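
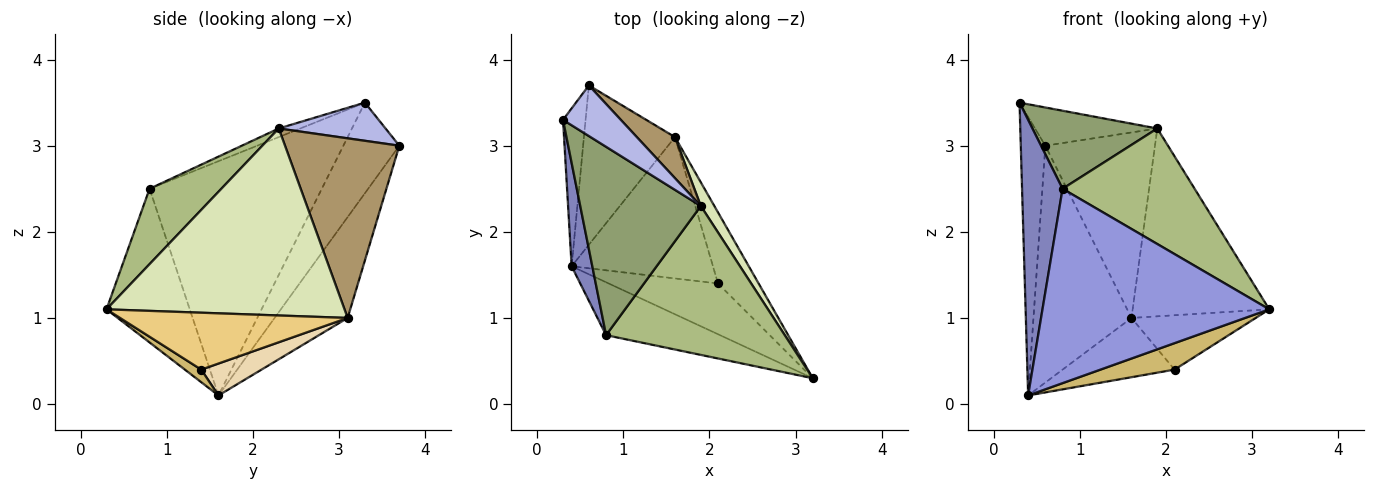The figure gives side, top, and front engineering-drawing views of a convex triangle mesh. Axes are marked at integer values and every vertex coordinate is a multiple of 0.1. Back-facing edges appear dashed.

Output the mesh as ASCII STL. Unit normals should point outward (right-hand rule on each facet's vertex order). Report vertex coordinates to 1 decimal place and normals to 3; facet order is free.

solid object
 facet normal -0.893 0.392 -0.222
  outer loop
   vertex 0.6 3.7 3.0
   vertex 0.4 1.6 0.1
   vertex 0.3 3.3 3.5
  endloop
 endfacet
 facet normal -0.970 -0.228 0.086
  outer loop
   vertex 0.8 0.8 2.5
   vertex 0.3 3.3 3.5
   vertex 0.4 1.6 0.1
  endloop
 endfacet
 facet normal -0.334 -0.910 -0.248
  outer loop
   vertex 0.8 0.8 2.5
   vertex 0.4 1.6 0.1
   vertex 3.2 0.3 1.1
  endloop
 endfacet
 facet normal 0.466 0.533 0.706
  outer loop
   vertex 1.9 2.3 3.2
   vertex 0.6 3.7 3.0
   vertex 0.3 3.3 3.5
  endloop
 endfacet
 facet normal -0.066 -0.382 0.922
  outer loop
   vertex 1.9 2.3 3.2
   vertex 0.3 3.3 3.5
   vertex 0.8 0.8 2.5
  endloop
 endfacet
 facet normal 0.316 -0.582 0.750
  outer loop
   vertex 1.9 2.3 3.2
   vertex 0.8 0.8 2.5
   vertex 3.2 0.3 1.1
  endloop
 endfacet
 facet normal -0.526 0.706 -0.475
  outer loop
   vertex 1.6 3.1 1.0
   vertex 0.4 1.6 0.1
   vertex 0.6 3.7 3.0
  endloop
 endfacet
 facet normal 0.866 0.497 0.063
  outer loop
   vertex 1.6 3.1 1.0
   vertex 1.9 2.3 3.2
   vertex 3.2 0.3 1.1
  endloop
 endfacet
 facet normal 0.713 0.684 0.151
  outer loop
   vertex 1.6 3.1 1.0
   vertex 0.6 3.7 3.0
   vertex 1.9 2.3 3.2
  endloop
 endfacet
 facet normal 0.102 -0.460 -0.882
  outer loop
   vertex 2.1 1.4 0.4
   vertex 3.2 0.3 1.1
   vertex 0.4 1.6 0.1
  endloop
 endfacet
 facet normal 0.744 0.406 -0.531
  outer loop
   vertex 2.1 1.4 0.4
   vertex 1.6 3.1 1.0
   vertex 3.2 0.3 1.1
  endloop
 endfacet
 facet normal 0.204 0.379 -0.903
  outer loop
   vertex 2.1 1.4 0.4
   vertex 0.4 1.6 0.1
   vertex 1.6 3.1 1.0
  endloop
 endfacet
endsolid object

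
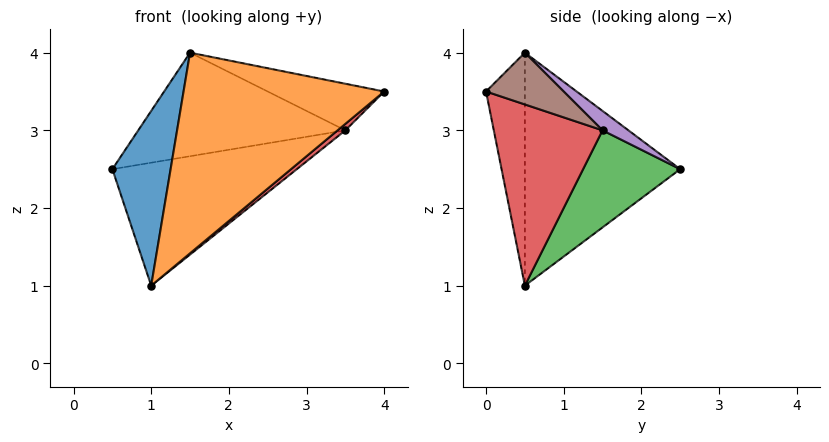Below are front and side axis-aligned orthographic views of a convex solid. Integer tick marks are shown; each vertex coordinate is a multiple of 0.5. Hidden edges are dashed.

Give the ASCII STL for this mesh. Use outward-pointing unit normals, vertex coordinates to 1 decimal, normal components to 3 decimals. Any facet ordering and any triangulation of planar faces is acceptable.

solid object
 facet normal -0.925 -0.347 0.154
  outer loop
   vertex 1.5 0.5 4.0
   vertex 0.5 2.5 2.5
   vertex 1.0 0.5 1.0
  endloop
 endfacet
 facet normal -0.190 -0.981 0.032
  outer loop
   vertex 1.5 0.5 4.0
   vertex 1.0 0.5 1.0
   vertex 4.0 0.0 3.5
  endloop
 endfacet
 facet normal 0.325 0.618 -0.716
  outer loop
   vertex 3.5 1.5 3.0
   vertex 1.0 0.5 1.0
   vertex 0.5 2.5 2.5
  endloop
 endfacet
 facet normal 0.635 -0.045 -0.771
  outer loop
   vertex 3.5 1.5 3.0
   vertex 4.0 0.0 3.5
   vertex 1.0 0.5 1.0
  endloop
 endfacet
 facet normal 0.078 0.623 0.778
  outer loop
   vertex 3.5 1.5 3.0
   vertex 0.5 2.5 2.5
   vertex 1.5 0.5 4.0
  endloop
 endfacet
 facet normal 0.254 0.381 0.889
  outer loop
   vertex 3.5 1.5 3.0
   vertex 1.5 0.5 4.0
   vertex 4.0 0.0 3.5
  endloop
 endfacet
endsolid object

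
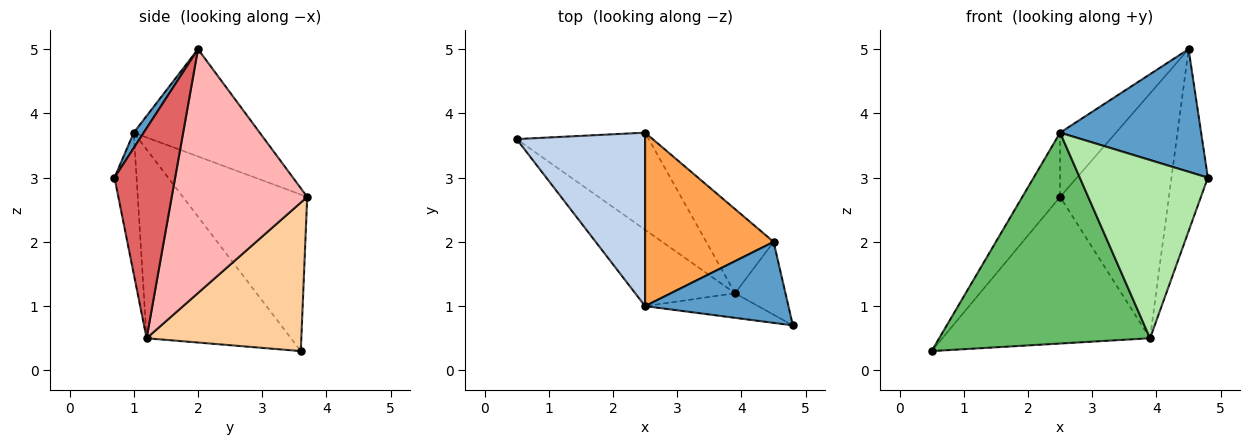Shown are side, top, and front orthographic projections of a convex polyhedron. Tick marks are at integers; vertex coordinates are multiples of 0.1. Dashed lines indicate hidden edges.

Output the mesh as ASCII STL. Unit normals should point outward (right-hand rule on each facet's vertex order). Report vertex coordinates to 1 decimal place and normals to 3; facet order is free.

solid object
 facet normal 0.059 -0.833 0.550
  outer loop
   vertex 2.5 1.0 3.7
   vertex 4.8 0.7 3.0
   vertex 4.5 2.0 5.0
  endloop
 endfacet
 facet normal -0.753 0.229 0.618
  outer loop
   vertex 2.5 1.0 3.7
   vertex 2.5 3.7 2.7
   vertex 0.5 3.6 0.3
  endloop
 endfacet
 facet normal -0.617 0.273 0.738
  outer loop
   vertex 2.5 1.0 3.7
   vertex 4.5 2.0 5.0
   vertex 2.5 3.7 2.7
  endloop
 endfacet
 facet normal 0.528 0.708 -0.469
  outer loop
   vertex 3.9 1.2 0.5
   vertex 0.5 3.6 0.3
   vertex 2.5 3.7 2.7
  endloop
 endfacet
 facet normal -0.541 -0.791 -0.286
  outer loop
   vertex 3.9 1.2 0.5
   vertex 2.5 1.0 3.7
   vertex 0.5 3.6 0.3
  endloop
 endfacet
 facet normal -0.168 -0.976 -0.135
  outer loop
   vertex 3.9 1.2 0.5
   vertex 4.8 0.7 3.0
   vertex 2.5 1.0 3.7
  endloop
 endfacet
 facet normal 0.840 0.504 -0.202
  outer loop
   vertex 3.9 1.2 0.5
   vertex 4.5 2.0 5.0
   vertex 4.8 0.7 3.0
  endloop
 endfacet
 facet normal 0.762 0.612 -0.210
  outer loop
   vertex 3.9 1.2 0.5
   vertex 2.5 3.7 2.7
   vertex 4.5 2.0 5.0
  endloop
 endfacet
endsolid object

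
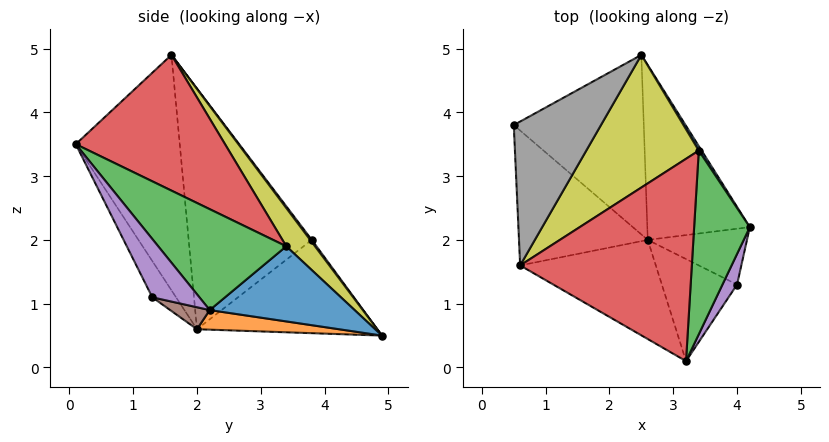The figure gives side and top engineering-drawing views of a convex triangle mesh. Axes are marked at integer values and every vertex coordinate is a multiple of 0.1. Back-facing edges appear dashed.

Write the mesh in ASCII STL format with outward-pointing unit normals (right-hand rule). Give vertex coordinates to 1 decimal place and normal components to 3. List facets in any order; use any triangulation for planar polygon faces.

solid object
 facet normal -0.735 -0.552 -0.393
  outer loop
   vertex 2.6 2.0 0.6
   vertex 0.6 1.6 4.9
   vertex 0.5 3.8 2.0
  endloop
 endfacet
 facet normal -0.602 -0.719 -0.347
  outer loop
   vertex 2.6 2.0 0.6
   vertex 3.2 0.1 3.5
   vertex 0.6 1.6 4.9
  endloop
 endfacet
 facet normal 0.862 0.178 0.475
  outer loop
   vertex 3.4 3.4 1.9
   vertex 3.2 0.1 3.5
   vertex 4.2 2.2 0.9
  endloop
 endfacet
 facet normal 0.587 0.324 0.742
  outer loop
   vertex 3.4 3.4 1.9
   vertex 0.6 1.6 4.9
   vertex 3.2 0.1 3.5
  endloop
 endfacet
 facet normal 0.958 -0.160 0.239
  outer loop
   vertex 4.0 1.3 1.1
   vertex 4.2 2.2 0.9
   vertex 3.2 0.1 3.5
  endloop
 endfacet
 facet normal 0.209 -0.256 -0.944
  outer loop
   vertex 4.0 1.3 1.1
   vertex 2.6 2.0 0.6
   vertex 4.2 2.2 0.9
  endloop
 endfacet
 facet normal -0.240 -0.834 -0.497
  outer loop
   vertex 4.0 1.3 1.1
   vertex 3.2 0.1 3.5
   vertex 2.6 2.0 0.6
  endloop
 endfacet
 facet normal 0.015 0.797 0.604
  outer loop
   vertex 2.5 4.9 0.5
   vertex 0.5 3.8 2.0
   vertex 0.6 1.6 4.9
  endloop
 endfacet
 facet normal 0.219 0.733 0.644
  outer loop
   vertex 2.5 4.9 0.5
   vertex 0.6 1.6 4.9
   vertex 3.4 3.4 1.9
  endloop
 endfacet
 facet normal -0.582 -0.048 -0.812
  outer loop
   vertex 2.5 4.9 0.5
   vertex 2.6 2.0 0.6
   vertex 0.5 3.8 2.0
  endloop
 endfacet
 facet normal 0.844 0.536 0.032
  outer loop
   vertex 2.5 4.9 0.5
   vertex 3.4 3.4 1.9
   vertex 4.2 2.2 0.9
  endloop
 endfacet
 facet normal 0.188 -0.027 -0.982
  outer loop
   vertex 2.5 4.9 0.5
   vertex 4.2 2.2 0.9
   vertex 2.6 2.0 0.6
  endloop
 endfacet
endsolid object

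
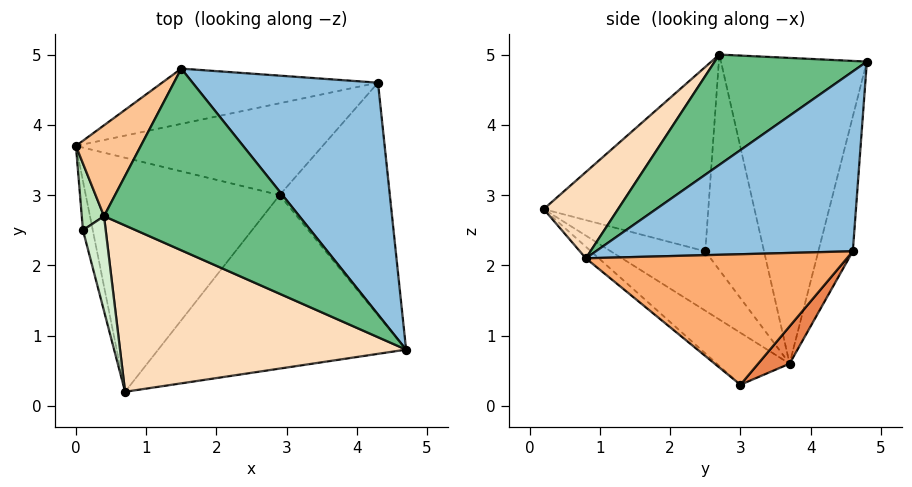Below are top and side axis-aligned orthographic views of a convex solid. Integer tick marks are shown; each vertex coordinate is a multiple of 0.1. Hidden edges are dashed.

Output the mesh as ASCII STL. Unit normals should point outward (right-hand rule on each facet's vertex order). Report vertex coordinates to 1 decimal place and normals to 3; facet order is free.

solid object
 facet normal -0.127 0.971 -0.204
  outer loop
   vertex 4.3 4.6 2.2
   vertex 0.0 3.7 0.6
   vertex 1.5 4.8 4.9
  endloop
 endfacet
 facet normal 0.695 0.054 0.717
  outer loop
   vertex 4.3 4.6 2.2
   vertex 1.5 4.8 4.9
   vertex 4.7 0.8 2.1
  endloop
 endfacet
 facet normal -0.216 -0.550 -0.807
  outer loop
   vertex 2.9 3.0 0.3
   vertex 0.7 0.2 2.8
   vertex 0.0 3.7 0.6
  endloop
 endfacet
 facet normal -0.035 -0.650 -0.759
  outer loop
   vertex 2.9 3.0 0.3
   vertex 4.7 0.8 2.1
   vertex 0.7 0.2 2.8
  endloop
 endfacet
 facet normal 0.103 0.722 -0.684
  outer loop
   vertex 2.9 3.0 0.3
   vertex 0.0 3.7 0.6
   vertex 4.3 4.6 2.2
  endloop
 endfacet
 facet normal 0.761 0.097 -0.642
  outer loop
   vertex 2.9 3.0 0.3
   vertex 4.3 4.6 2.2
   vertex 4.7 0.8 2.1
  endloop
 endfacet
 facet normal -0.867 0.463 0.184
  outer loop
   vertex 0.4 2.7 5.0
   vertex 1.5 4.8 4.9
   vertex 0.0 3.7 0.6
  endloop
 endfacet
 facet normal 0.225 -0.628 0.745
  outer loop
   vertex 0.4 2.7 5.0
   vertex 0.7 0.2 2.8
   vertex 4.7 0.8 2.1
  endloop
 endfacet
 facet normal 0.481 -0.211 0.851
  outer loop
   vertex 0.4 2.7 5.0
   vertex 4.7 0.8 2.1
   vertex 1.5 4.8 4.9
  endloop
 endfacet
 facet normal -0.945 -0.287 -0.156
  outer loop
   vertex 0.1 2.5 2.2
   vertex 0.0 3.7 0.6
   vertex 0.7 0.2 2.8
  endloop
 endfacet
 facet normal -0.993 0.054 0.103
  outer loop
   vertex 0.1 2.5 2.2
   vertex 0.4 2.7 5.0
   vertex 0.0 3.7 0.6
  endloop
 endfacet
 facet normal -0.968 -0.221 0.120
  outer loop
   vertex 0.1 2.5 2.2
   vertex 0.7 0.2 2.8
   vertex 0.4 2.7 5.0
  endloop
 endfacet
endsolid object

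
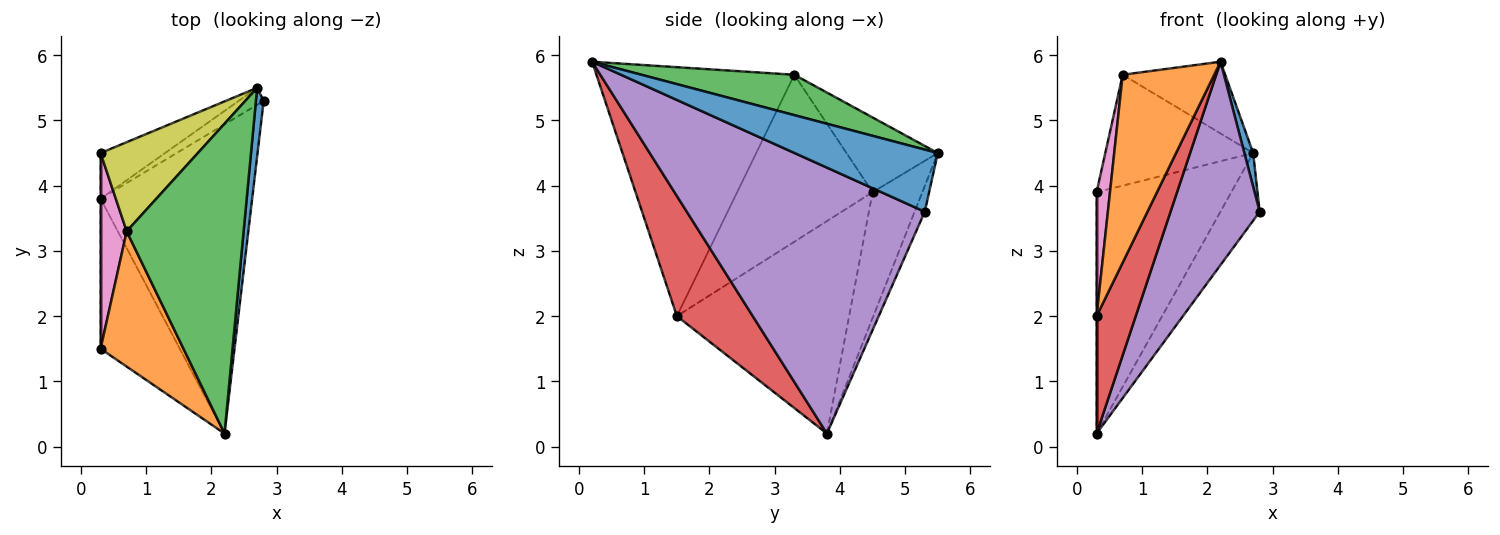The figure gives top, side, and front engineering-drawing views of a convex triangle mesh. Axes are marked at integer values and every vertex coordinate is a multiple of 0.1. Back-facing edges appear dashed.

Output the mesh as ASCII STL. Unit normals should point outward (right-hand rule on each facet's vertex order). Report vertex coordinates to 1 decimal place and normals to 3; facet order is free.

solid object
 facet normal 0.990 -0.061 0.124
  outer loop
   vertex 2.7 5.5 4.5
   vertex 2.2 0.2 5.9
   vertex 2.8 5.3 3.6
  endloop
 endfacet
 facet normal -0.869 -0.402 0.289
  outer loop
   vertex 0.7 3.3 5.7
   vertex 0.3 1.5 2.0
   vertex 2.2 0.2 5.9
  endloop
 endfacet
 facet normal 0.319 0.214 0.923
  outer loop
   vertex 0.7 3.3 5.7
   vertex 2.2 0.2 5.9
   vertex 2.7 5.5 4.5
  endloop
 endfacet
 facet normal 0.767 -0.396 -0.505
  outer loop
   vertex 0.3 3.8 0.2
   vertex 2.2 0.2 5.9
   vertex 0.3 1.5 2.0
  endloop
 endfacet
 facet normal 0.826 -0.310 -0.471
  outer loop
   vertex 0.3 3.8 0.2
   vertex 2.8 5.3 3.6
   vertex 2.2 0.2 5.9
  endloop
 endfacet
 facet normal -0.243 0.941 -0.236
  outer loop
   vertex 0.3 3.8 0.2
   vertex 2.7 5.5 4.5
   vertex 2.8 5.3 3.6
  endloop
 endfacet
 facet normal -0.983 -0.097 0.154
  outer loop
   vertex 0.3 4.5 3.9
   vertex 0.3 1.5 2.0
   vertex 0.7 3.3 5.7
  endloop
 endfacet
 facet normal -1.000 0.000 0.000
  outer loop
   vertex 0.3 4.5 3.9
   vertex 0.3 3.8 0.2
   vertex 0.3 1.5 2.0
  endloop
 endfacet
 facet normal -0.434 0.702 0.565
  outer loop
   vertex 0.3 4.5 3.9
   vertex 0.7 3.3 5.7
   vertex 2.7 5.5 4.5
  endloop
 endfacet
 facet normal -0.341 0.924 -0.175
  outer loop
   vertex 0.3 4.5 3.9
   vertex 2.7 5.5 4.5
   vertex 0.3 3.8 0.2
  endloop
 endfacet
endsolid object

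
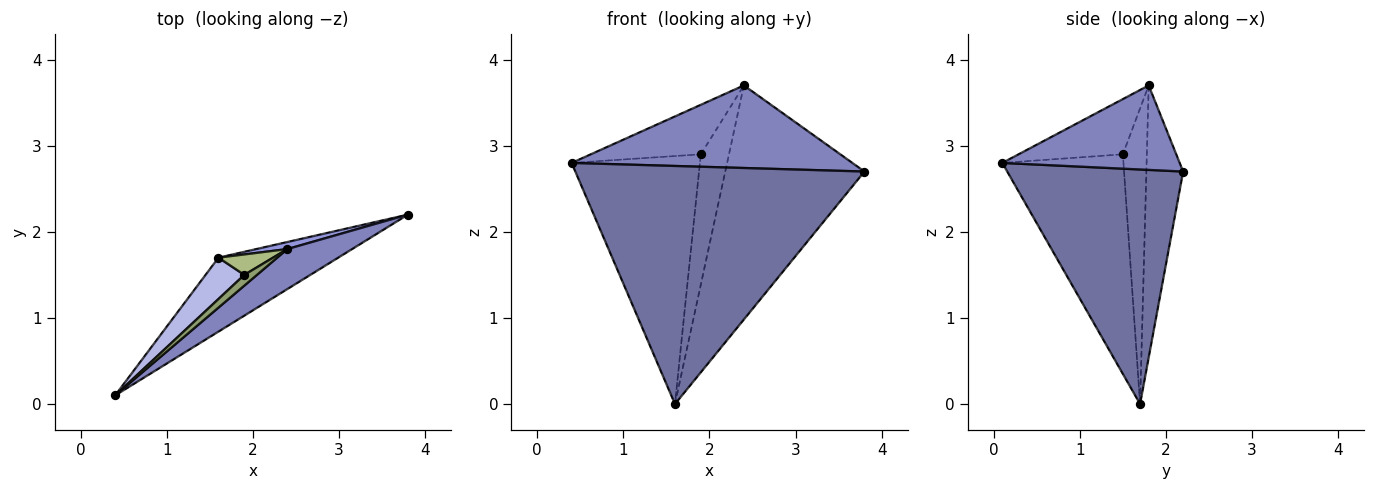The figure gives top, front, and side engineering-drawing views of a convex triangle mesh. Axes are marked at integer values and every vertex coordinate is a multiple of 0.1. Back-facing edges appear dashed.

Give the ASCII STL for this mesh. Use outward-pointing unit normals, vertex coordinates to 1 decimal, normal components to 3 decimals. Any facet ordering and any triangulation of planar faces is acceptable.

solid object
 facet normal 0.502 -0.826 -0.256
  outer loop
   vertex 1.6 1.7 0.0
   vertex 3.8 2.2 2.7
   vertex 0.4 0.1 2.8
  endloop
 endfacet
 facet normal 0.494 -0.782 0.379
  outer loop
   vertex 2.4 1.8 3.7
   vertex 0.4 0.1 2.8
   vertex 3.8 2.2 2.7
  endloop
 endfacet
 facet normal -0.255 0.966 0.029
  outer loop
   vertex 2.4 1.8 3.7
   vertex 3.8 2.2 2.7
   vertex 1.6 1.7 0.0
  endloop
 endfacet
 facet normal -0.682 0.722 0.120
  outer loop
   vertex 1.9 1.5 2.9
   vertex 1.6 1.7 0.0
   vertex 0.4 0.1 2.8
  endloop
 endfacet
 facet normal -0.680 0.717 0.156
  outer loop
   vertex 1.9 1.5 2.9
   vertex 0.4 0.1 2.8
   vertex 2.4 1.8 3.7
  endloop
 endfacet
 facet normal -0.644 0.756 0.119
  outer loop
   vertex 1.9 1.5 2.9
   vertex 2.4 1.8 3.7
   vertex 1.6 1.7 0.0
  endloop
 endfacet
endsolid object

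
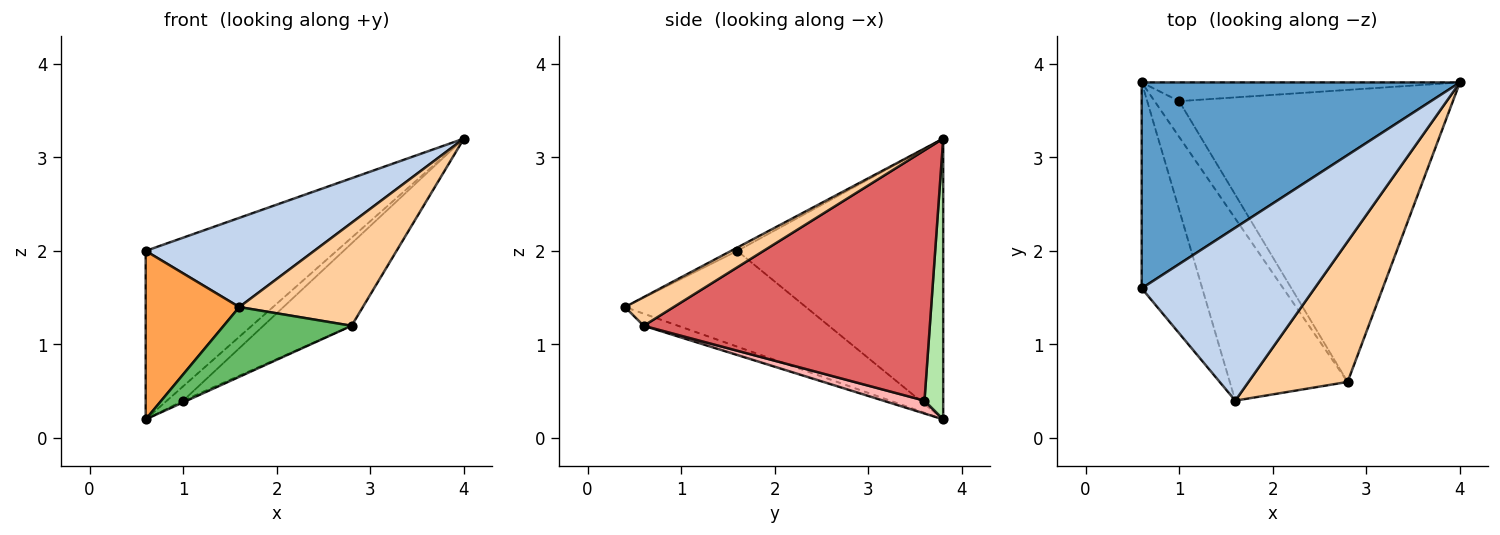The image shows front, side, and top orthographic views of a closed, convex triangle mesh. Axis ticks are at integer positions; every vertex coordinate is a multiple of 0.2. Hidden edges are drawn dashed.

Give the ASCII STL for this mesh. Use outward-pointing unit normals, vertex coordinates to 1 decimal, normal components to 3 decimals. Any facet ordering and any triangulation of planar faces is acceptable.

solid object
 facet normal -0.564 0.523 0.639
  outer loop
   vertex 0.6 3.8 0.2
   vertex 0.6 1.6 2.0
   vertex 4.0 3.8 3.2
  endloop
 endfacet
 facet normal -0.017 -0.458 0.889
  outer loop
   vertex 1.6 0.4 1.4
   vertex 4.0 3.8 3.2
   vertex 0.6 1.6 2.0
  endloop
 endfacet
 facet normal -0.774 -0.401 -0.490
  outer loop
   vertex 1.6 0.4 1.4
   vertex 0.6 1.6 2.0
   vertex 0.6 3.8 0.2
  endloop
 endfacet
 facet normal 0.227 -0.576 0.785
  outer loop
   vertex 2.8 0.6 1.2
   vertex 4.0 3.8 3.2
   vertex 1.6 0.4 1.4
  endloop
 endfacet
 facet normal -0.096 -0.356 -0.930
  outer loop
   vertex 2.8 0.6 1.2
   vertex 1.6 0.4 1.4
   vertex 0.6 3.8 0.2
  endloop
 endfacet
 facet normal 0.574 0.497 -0.650
  outer loop
   vertex 1.0 3.6 0.4
   vertex 0.6 3.8 0.2
   vertex 4.0 3.8 3.2
  endloop
 endfacet
 facet normal 0.661 0.204 -0.722
  outer loop
   vertex 1.0 3.6 0.4
   vertex 4.0 3.8 3.2
   vertex 2.8 0.6 1.2
  endloop
 endfacet
 facet normal 0.464 0.042 -0.885
  outer loop
   vertex 1.0 3.6 0.4
   vertex 2.8 0.6 1.2
   vertex 0.6 3.8 0.2
  endloop
 endfacet
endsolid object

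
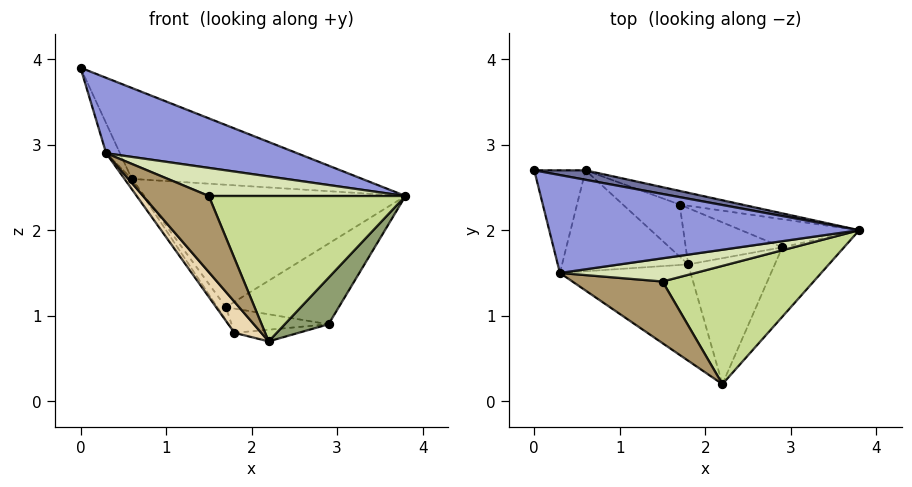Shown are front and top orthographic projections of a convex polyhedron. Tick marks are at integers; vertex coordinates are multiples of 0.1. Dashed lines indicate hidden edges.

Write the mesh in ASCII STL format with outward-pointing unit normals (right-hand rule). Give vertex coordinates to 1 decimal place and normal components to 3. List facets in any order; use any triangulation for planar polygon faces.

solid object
 facet normal 0.219 0.971 0.101
  outer loop
   vertex 0.6 2.7 2.6
   vertex 0.0 2.7 3.9
   vertex 3.8 2.0 2.4
  endloop
 endfacet
 facet normal 0.206 0.973 -0.108
  outer loop
   vertex 1.7 2.3 1.1
   vertex 0.6 2.7 2.6
   vertex 3.8 2.0 2.4
  endloop
 endfacet
 facet normal 0.196 -0.598 0.777
  outer loop
   vertex 0.3 1.5 2.9
   vertex 3.8 2.0 2.4
   vertex 0.0 2.7 3.9
  endloop
 endfacet
 facet normal -0.901 0.121 -0.416
  outer loop
   vertex 0.3 1.5 2.9
   vertex 0.0 2.7 3.9
   vertex 0.6 2.7 2.6
  endloop
 endfacet
 facet normal 0.834 -0.307 -0.459
  outer loop
   vertex 2.9 1.8 0.9
   vertex 3.8 2.0 2.4
   vertex 2.2 0.2 0.7
  endloop
 endfacet
 facet normal 0.321 0.894 -0.312
  outer loop
   vertex 2.9 1.8 0.9
   vertex 1.7 2.3 1.1
   vertex 3.8 2.0 2.4
  endloop
 endfacet
 facet normal 0.198 -0.760 0.618
  outer loop
   vertex 1.5 1.4 2.4
   vertex 2.2 0.2 0.7
   vertex 3.8 2.0 2.4
  endloop
 endfacet
 facet normal 0.197 -0.756 0.624
  outer loop
   vertex 1.5 1.4 2.4
   vertex 3.8 2.0 2.4
   vertex 0.3 1.5 2.9
  endloop
 endfacet
 facet normal 0.194 -0.762 0.618
  outer loop
   vertex 1.5 1.4 2.4
   vertex 0.3 1.5 2.9
   vertex 2.2 0.2 0.7
  endloop
 endfacet
 facet normal -0.778 0.151 -0.610
  outer loop
   vertex 1.8 1.6 0.8
   vertex 0.6 2.7 2.6
   vertex 1.7 2.3 1.1
  endloop
 endfacet
 facet normal -0.814 0.059 -0.578
  outer loop
   vertex 1.8 1.6 0.8
   vertex 0.3 1.5 2.9
   vertex 0.6 2.7 2.6
  endloop
 endfacet
 facet normal -0.795 -0.186 -0.577
  outer loop
   vertex 1.8 1.6 0.8
   vertex 2.2 0.2 0.7
   vertex 0.3 1.5 2.9
  endloop
 endfacet
 facet normal 0.074 0.092 -0.993
  outer loop
   vertex 1.8 1.6 0.8
   vertex 2.9 1.8 0.9
   vertex 2.2 0.2 0.7
  endloop
 endfacet
 facet normal 0.012 0.395 -0.918
  outer loop
   vertex 1.8 1.6 0.8
   vertex 1.7 2.3 1.1
   vertex 2.9 1.8 0.9
  endloop
 endfacet
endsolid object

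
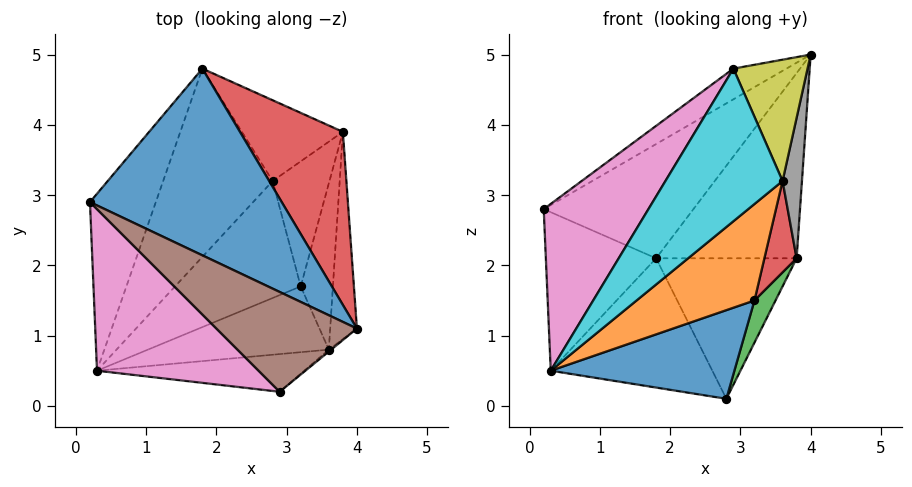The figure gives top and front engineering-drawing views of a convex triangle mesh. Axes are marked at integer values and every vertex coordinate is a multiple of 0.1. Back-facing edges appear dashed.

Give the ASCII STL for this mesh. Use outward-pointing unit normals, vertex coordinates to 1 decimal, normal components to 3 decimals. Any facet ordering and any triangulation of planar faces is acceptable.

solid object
 facet normal -0.239 0.507 0.828
  outer loop
   vertex 1.8 4.8 2.1
   vertex 0.2 2.9 2.8
   vertex 4.0 1.1 5.0
  endloop
 endfacet
 facet normal -0.745 0.445 -0.497
  outer loop
   vertex 0.3 0.5 0.5
   vertex 0.2 2.9 2.8
   vertex 1.8 4.8 2.1
  endloop
 endfacet
 facet normal -0.596 0.454 -0.662
  outer loop
   vertex 0.3 0.5 0.5
   vertex 1.8 4.8 2.1
   vertex 2.8 3.2 0.1
  endloop
 endfacet
 facet normal 0.312 0.694 0.649
  outer loop
   vertex 3.8 3.9 2.1
   vertex 1.8 4.8 2.1
   vertex 4.0 1.1 5.0
  endloop
 endfacet
 facet normal 0.363 0.808 -0.464
  outer loop
   vertex 3.8 3.9 2.1
   vertex 2.8 3.2 0.1
   vertex 1.8 4.8 2.1
  endloop
 endfacet
 facet normal -0.383 0.271 0.883
  outer loop
   vertex 2.9 0.2 4.8
   vertex 4.0 1.1 5.0
   vertex 0.2 2.9 2.8
  endloop
 endfacet
 facet normal -0.777 -0.452 0.438
  outer loop
   vertex 2.9 0.2 4.8
   vertex 0.2 2.9 2.8
   vertex 0.3 0.5 0.5
  endloop
 endfacet
 facet normal 0.972 -0.132 -0.194
  outer loop
   vertex 3.6 0.8 3.2
   vertex 3.8 3.9 2.1
   vertex 4.0 1.1 5.0
  endloop
 endfacet
 facet normal 0.635 -0.773 -0.012
  outer loop
   vertex 3.6 0.8 3.2
   vertex 4.0 1.1 5.0
   vertex 2.9 0.2 4.8
  endloop
 endfacet
 facet normal 0.274 -0.934 -0.231
  outer loop
   vertex 3.6 0.8 3.2
   vertex 2.9 0.2 4.8
   vertex 0.3 0.5 0.5
  endloop
 endfacet
 facet normal 0.465 -0.535 -0.706
  outer loop
   vertex 3.2 1.7 1.5
   vertex 0.3 0.5 0.5
   vertex 2.8 3.2 0.1
  endloop
 endfacet
 facet normal 0.473 -0.728 -0.497
  outer loop
   vertex 3.2 1.7 1.5
   vertex 3.6 0.8 3.2
   vertex 0.3 0.5 0.5
  endloop
 endfacet
 facet normal 0.904 -0.136 -0.404
  outer loop
   vertex 3.2 1.7 1.5
   vertex 2.8 3.2 0.1
   vertex 3.8 3.9 2.1
  endloop
 endfacet
 facet normal 0.935 -0.170 -0.310
  outer loop
   vertex 3.2 1.7 1.5
   vertex 3.8 3.9 2.1
   vertex 3.6 0.8 3.2
  endloop
 endfacet
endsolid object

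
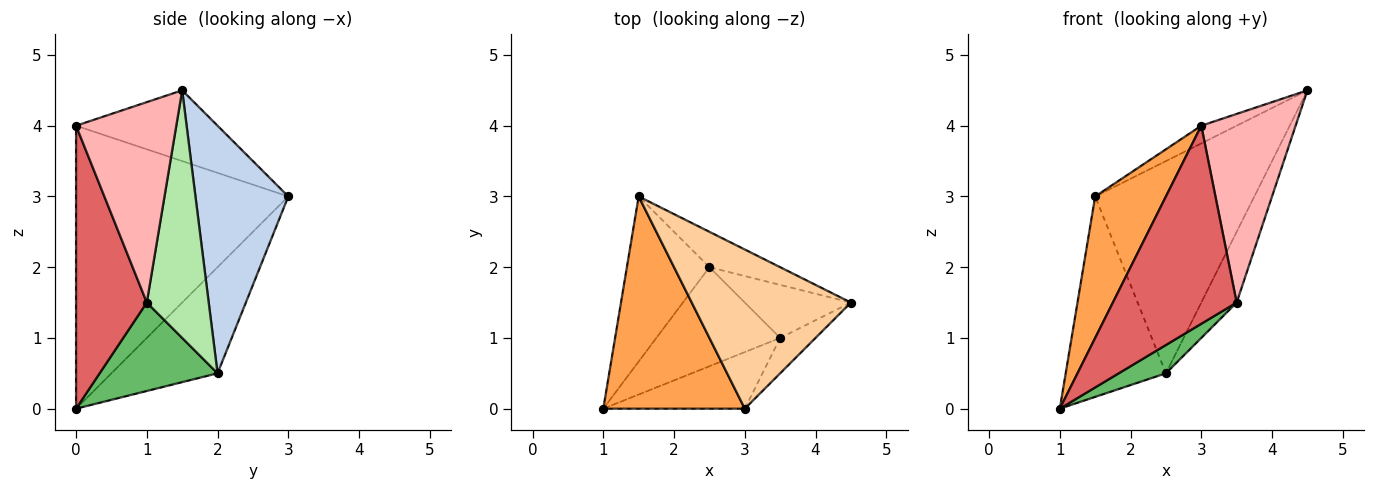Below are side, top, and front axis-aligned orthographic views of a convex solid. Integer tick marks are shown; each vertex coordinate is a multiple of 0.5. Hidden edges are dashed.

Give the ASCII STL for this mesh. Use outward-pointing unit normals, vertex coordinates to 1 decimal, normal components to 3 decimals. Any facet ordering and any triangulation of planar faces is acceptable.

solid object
 facet normal -0.633 0.598 -0.492
  outer loop
   vertex 2.5 2.0 0.5
   vertex 1.0 0.0 0.0
   vertex 1.5 3.0 3.0
  endloop
 endfacet
 facet normal 0.499 0.855 -0.142
  outer loop
   vertex 2.5 2.0 0.5
   vertex 1.5 3.0 3.0
   vertex 4.5 1.5 4.5
  endloop
 endfacet
 facet normal -0.857 -0.286 0.429
  outer loop
   vertex 3.0 0.0 4.0
   vertex 1.5 3.0 3.0
   vertex 1.0 0.0 0.0
  endloop
 endfacet
 facet normal -0.404 0.101 0.909
  outer loop
   vertex 3.0 0.0 4.0
   vertex 4.5 1.5 4.5
   vertex 1.5 3.0 3.0
  endloop
 endfacet
 facet normal 0.566 -0.226 -0.793
  outer loop
   vertex 3.5 1.0 1.5
   vertex 1.0 0.0 0.0
   vertex 2.5 2.0 0.5
  endloop
 endfacet
 facet normal 0.814 0.465 -0.349
  outer loop
   vertex 3.5 1.0 1.5
   vertex 2.5 2.0 0.5
   vertex 4.5 1.5 4.5
  endloop
 endfacet
 facet normal 0.482 -0.843 -0.241
  outer loop
   vertex 3.5 1.0 1.5
   vertex 3.0 0.0 4.0
   vertex 1.0 0.0 0.0
  endloop
 endfacet
 facet normal 0.722 -0.680 -0.127
  outer loop
   vertex 3.5 1.0 1.5
   vertex 4.5 1.5 4.5
   vertex 3.0 0.0 4.0
  endloop
 endfacet
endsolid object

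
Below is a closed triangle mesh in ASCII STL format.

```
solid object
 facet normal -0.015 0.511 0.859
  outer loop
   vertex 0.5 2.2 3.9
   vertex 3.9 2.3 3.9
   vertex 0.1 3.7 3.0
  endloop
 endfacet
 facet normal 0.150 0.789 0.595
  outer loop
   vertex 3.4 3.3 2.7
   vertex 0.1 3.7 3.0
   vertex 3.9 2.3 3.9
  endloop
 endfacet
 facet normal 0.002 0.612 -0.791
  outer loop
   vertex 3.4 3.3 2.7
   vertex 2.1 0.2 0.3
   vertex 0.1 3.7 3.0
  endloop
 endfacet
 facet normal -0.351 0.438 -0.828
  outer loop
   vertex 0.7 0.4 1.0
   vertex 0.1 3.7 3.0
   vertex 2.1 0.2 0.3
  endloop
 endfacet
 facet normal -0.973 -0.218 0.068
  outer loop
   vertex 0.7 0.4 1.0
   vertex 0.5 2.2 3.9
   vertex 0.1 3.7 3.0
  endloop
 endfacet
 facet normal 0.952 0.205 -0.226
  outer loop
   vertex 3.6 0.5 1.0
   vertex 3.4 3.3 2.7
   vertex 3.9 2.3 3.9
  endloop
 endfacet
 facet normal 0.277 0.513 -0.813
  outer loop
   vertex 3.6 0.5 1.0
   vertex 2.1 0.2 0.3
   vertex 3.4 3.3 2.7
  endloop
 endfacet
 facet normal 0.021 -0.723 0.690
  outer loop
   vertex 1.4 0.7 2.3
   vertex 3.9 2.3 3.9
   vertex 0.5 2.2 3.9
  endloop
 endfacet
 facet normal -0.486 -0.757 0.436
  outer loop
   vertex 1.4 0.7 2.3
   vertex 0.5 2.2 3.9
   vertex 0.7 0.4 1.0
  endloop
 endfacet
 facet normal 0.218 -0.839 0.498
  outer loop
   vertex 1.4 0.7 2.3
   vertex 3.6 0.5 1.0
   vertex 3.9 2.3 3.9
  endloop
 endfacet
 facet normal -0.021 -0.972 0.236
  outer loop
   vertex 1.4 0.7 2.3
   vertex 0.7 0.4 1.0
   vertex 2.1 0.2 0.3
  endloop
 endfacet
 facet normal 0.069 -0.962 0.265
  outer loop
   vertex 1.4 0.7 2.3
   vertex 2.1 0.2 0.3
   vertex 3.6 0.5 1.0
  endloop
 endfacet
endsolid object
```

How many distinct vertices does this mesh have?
8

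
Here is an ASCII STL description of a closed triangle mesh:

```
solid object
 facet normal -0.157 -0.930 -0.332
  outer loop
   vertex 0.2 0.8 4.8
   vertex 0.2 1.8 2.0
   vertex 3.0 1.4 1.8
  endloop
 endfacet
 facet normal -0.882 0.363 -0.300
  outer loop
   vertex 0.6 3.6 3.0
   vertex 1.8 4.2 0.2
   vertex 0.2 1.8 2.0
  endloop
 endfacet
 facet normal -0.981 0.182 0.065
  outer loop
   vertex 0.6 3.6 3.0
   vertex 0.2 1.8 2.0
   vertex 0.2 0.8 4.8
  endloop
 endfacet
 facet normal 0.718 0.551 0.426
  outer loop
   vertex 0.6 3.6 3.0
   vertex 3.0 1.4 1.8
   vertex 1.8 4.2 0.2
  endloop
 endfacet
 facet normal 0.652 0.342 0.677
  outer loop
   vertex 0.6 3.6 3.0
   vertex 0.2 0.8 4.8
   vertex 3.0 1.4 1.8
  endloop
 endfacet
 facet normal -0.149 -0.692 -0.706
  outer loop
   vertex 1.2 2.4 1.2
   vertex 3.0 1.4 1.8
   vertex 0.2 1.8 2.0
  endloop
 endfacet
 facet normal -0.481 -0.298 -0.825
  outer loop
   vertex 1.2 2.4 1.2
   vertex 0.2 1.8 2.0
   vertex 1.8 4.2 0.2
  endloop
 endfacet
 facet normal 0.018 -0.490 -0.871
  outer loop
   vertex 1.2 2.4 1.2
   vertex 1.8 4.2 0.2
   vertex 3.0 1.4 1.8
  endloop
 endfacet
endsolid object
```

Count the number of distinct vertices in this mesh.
6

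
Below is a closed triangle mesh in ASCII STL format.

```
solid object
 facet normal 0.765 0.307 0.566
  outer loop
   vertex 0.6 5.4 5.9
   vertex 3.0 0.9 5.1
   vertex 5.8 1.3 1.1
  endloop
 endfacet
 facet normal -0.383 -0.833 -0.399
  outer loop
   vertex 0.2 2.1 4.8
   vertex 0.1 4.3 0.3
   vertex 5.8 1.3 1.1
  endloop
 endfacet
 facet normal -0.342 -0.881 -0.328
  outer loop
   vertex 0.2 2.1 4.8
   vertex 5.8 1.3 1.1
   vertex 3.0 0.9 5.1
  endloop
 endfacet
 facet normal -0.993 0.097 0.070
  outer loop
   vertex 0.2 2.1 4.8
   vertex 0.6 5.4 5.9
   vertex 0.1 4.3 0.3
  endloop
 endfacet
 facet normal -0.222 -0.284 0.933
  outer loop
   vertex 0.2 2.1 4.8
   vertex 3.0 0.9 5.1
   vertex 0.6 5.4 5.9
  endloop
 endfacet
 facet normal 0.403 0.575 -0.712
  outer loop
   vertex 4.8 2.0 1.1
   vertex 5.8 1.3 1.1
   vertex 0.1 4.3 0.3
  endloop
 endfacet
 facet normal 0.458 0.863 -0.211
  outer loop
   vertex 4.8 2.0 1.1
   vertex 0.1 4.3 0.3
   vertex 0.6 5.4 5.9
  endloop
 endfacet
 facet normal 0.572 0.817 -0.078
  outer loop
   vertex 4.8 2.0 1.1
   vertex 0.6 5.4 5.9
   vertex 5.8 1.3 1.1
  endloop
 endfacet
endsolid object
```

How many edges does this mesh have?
12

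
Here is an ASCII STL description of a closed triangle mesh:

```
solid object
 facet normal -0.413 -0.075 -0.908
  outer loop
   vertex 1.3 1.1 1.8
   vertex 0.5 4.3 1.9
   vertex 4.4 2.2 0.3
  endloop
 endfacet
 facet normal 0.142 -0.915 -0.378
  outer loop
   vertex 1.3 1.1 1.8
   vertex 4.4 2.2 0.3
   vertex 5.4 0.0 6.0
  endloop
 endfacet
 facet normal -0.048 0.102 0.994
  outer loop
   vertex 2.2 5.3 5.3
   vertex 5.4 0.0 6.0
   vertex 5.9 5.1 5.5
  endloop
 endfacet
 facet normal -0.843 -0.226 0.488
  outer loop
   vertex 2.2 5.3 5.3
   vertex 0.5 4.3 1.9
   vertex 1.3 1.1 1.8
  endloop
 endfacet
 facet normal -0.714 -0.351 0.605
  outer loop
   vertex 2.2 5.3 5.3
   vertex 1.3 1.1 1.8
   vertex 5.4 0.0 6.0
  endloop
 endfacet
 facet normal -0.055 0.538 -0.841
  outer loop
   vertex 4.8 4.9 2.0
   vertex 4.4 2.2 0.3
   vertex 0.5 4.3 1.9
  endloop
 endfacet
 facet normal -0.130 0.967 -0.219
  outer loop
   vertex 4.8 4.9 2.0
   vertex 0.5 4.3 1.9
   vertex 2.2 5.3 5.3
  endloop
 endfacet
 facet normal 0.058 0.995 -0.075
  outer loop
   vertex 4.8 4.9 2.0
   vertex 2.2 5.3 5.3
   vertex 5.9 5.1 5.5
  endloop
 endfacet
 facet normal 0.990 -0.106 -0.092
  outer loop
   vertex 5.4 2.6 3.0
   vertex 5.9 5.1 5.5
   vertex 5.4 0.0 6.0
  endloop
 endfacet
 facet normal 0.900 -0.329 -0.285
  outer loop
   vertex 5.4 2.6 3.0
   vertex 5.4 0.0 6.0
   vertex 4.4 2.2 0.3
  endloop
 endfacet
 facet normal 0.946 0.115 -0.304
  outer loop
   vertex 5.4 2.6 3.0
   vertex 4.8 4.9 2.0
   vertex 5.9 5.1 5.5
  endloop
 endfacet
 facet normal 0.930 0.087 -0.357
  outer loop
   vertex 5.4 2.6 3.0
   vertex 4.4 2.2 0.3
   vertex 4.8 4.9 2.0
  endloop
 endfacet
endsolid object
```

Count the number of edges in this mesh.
18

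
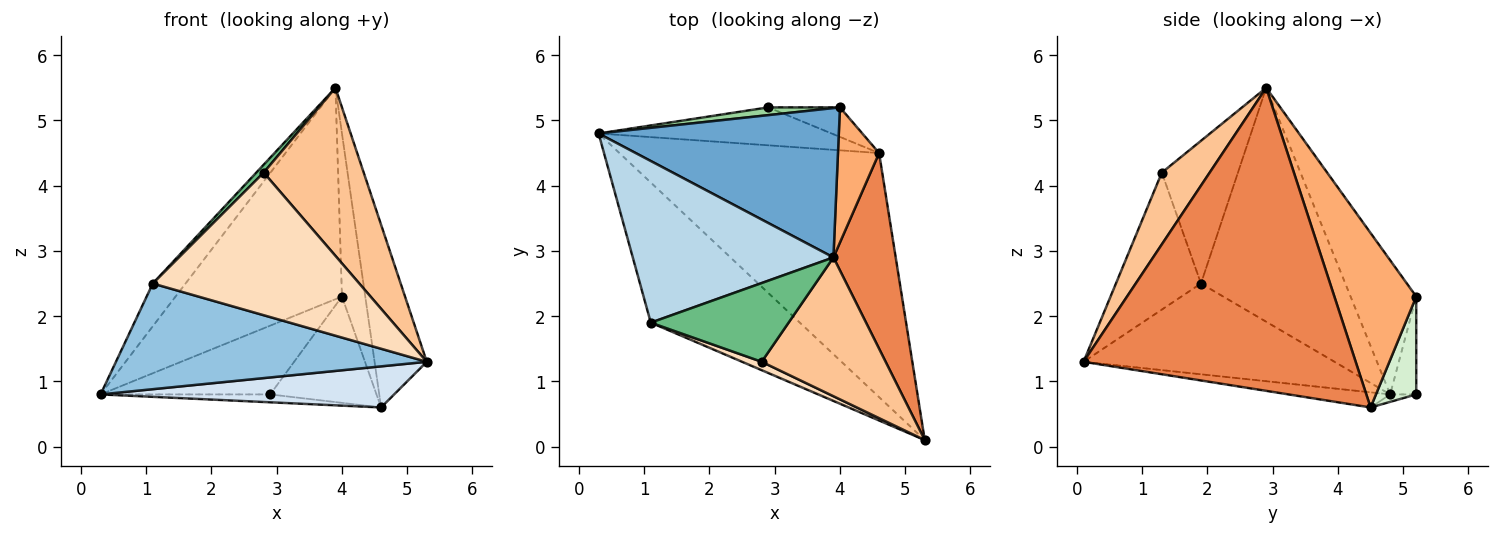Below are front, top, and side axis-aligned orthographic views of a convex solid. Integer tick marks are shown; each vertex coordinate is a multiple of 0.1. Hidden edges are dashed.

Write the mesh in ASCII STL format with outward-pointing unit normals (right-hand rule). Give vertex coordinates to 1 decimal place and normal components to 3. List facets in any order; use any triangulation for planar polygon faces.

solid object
 facet normal -0.307 0.777 0.549
  outer loop
   vertex 3.9 2.9 5.5
   vertex 4.0 5.2 2.3
   vertex 0.3 4.8 0.8
  endloop
 endfacet
 facet normal -0.437 -0.542 -0.718
  outer loop
   vertex 1.1 1.9 2.5
   vertex 0.3 4.8 0.8
   vertex 5.3 0.1 1.3
  endloop
 endfacet
 facet normal -0.748 0.170 0.642
  outer loop
   vertex 1.1 1.9 2.5
   vertex 3.9 2.9 5.5
   vertex 0.3 4.8 0.8
  endloop
 endfacet
 facet normal -0.057 -0.166 -0.984
  outer loop
   vertex 4.6 4.5 0.6
   vertex 5.3 0.1 1.3
   vertex 0.3 4.8 0.8
  endloop
 endfacet
 facet normal 0.963 0.185 0.198
  outer loop
   vertex 4.6 4.5 0.6
   vertex 3.9 2.9 5.5
   vertex 5.3 0.1 1.3
  endloop
 endfacet
 facet normal 0.938 0.267 0.221
  outer loop
   vertex 4.6 4.5 0.6
   vertex 4.0 5.2 2.3
   vertex 3.9 2.9 5.5
  endloop
 endfacet
 facet normal 0.346 -0.723 0.598
  outer loop
   vertex 2.8 1.3 4.2
   vertex 5.3 0.1 1.3
   vertex 3.9 2.9 5.5
  endloop
 endfacet
 facet normal -0.380 -0.923 0.054
  outer loop
   vertex 2.8 1.3 4.2
   vertex 1.1 1.9 2.5
   vertex 5.3 0.1 1.3
  endloop
 endfacet
 facet normal -0.718 -0.070 0.693
  outer loop
   vertex 2.8 1.3 4.2
   vertex 3.9 2.9 5.5
   vertex 1.1 1.9 2.5
  endloop
 endfacet
 facet normal -0.151 0.982 0.111
  outer loop
   vertex 2.9 5.2 0.8
   vertex 0.3 4.8 0.8
   vertex 4.0 5.2 2.3
  endloop
 endfacet
 facet normal -0.031 0.204 -0.979
  outer loop
   vertex 2.9 5.2 0.8
   vertex 4.6 4.5 0.6
   vertex 0.3 4.8 0.8
  endloop
 endfacet
 facet normal 0.343 0.905 -0.252
  outer loop
   vertex 2.9 5.2 0.8
   vertex 4.0 5.2 2.3
   vertex 4.6 4.5 0.6
  endloop
 endfacet
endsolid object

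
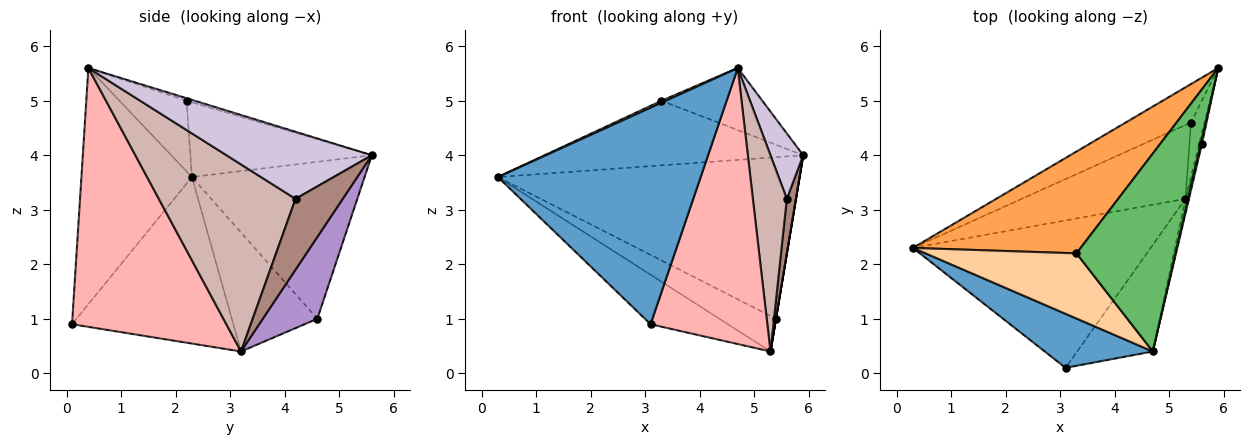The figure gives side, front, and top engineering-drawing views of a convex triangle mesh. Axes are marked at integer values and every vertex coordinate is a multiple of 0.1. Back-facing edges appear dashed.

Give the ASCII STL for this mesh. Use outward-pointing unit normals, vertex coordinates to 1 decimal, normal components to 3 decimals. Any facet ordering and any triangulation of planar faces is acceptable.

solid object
 facet normal -0.468 -0.858 0.214
  outer loop
   vertex 3.1 0.1 0.9
   vertex 4.7 0.4 5.6
   vertex 0.3 2.3 3.6
  endloop
 endfacet
 facet normal -0.486 0.850 -0.202
  outer loop
   vertex 5.4 4.6 1.0
   vertex 0.3 2.3 3.6
   vertex 5.9 5.6 4.0
  endloop
 endfacet
 facet normal -0.352 0.502 0.790
  outer loop
   vertex 3.3 2.2 5.0
   vertex 5.9 5.6 4.0
   vertex 0.3 2.3 3.6
  endloop
 endfacet
 facet normal -0.423 -0.028 0.905
  outer loop
   vertex 3.3 2.2 5.0
   vertex 0.3 2.3 3.6
   vertex 4.7 0.4 5.6
  endloop
 endfacet
 facet normal -0.024 0.299 0.954
  outer loop
   vertex 3.3 2.2 5.0
   vertex 4.7 0.4 5.6
   vertex 5.9 5.6 4.0
  endloop
 endfacet
 facet normal -0.553 0.265 -0.790
  outer loop
   vertex 5.3 3.2 0.4
   vertex 3.1 0.1 0.9
   vertex 0.3 2.3 3.6
  endloop
 endfacet
 facet normal -0.548 0.362 -0.754
  outer loop
   vertex 5.3 3.2 0.4
   vertex 0.3 2.3 3.6
   vertex 5.4 4.6 1.0
  endloop
 endfacet
 facet normal 0.777 -0.588 -0.227
  outer loop
   vertex 5.3 3.2 0.4
   vertex 4.7 0.4 5.6
   vertex 3.1 0.1 0.9
  endloop
 endfacet
 facet normal 0.986 0.000 -0.164
  outer loop
   vertex 5.3 3.2 0.4
   vertex 5.4 4.6 1.0
   vertex 5.9 5.6 4.0
  endloop
 endfacet
 facet normal 0.975 -0.219 0.018
  outer loop
   vertex 5.6 4.2 3.2
   vertex 5.9 5.6 4.0
   vertex 4.7 0.4 5.6
  endloop
 endfacet
 facet normal 0.981 -0.189 -0.038
  outer loop
   vertex 5.6 4.2 3.2
   vertex 5.3 3.2 0.4
   vertex 5.9 5.6 4.0
  endloop
 endfacet
 facet normal 0.970 -0.241 -0.018
  outer loop
   vertex 5.6 4.2 3.2
   vertex 4.7 0.4 5.6
   vertex 5.3 3.2 0.4
  endloop
 endfacet
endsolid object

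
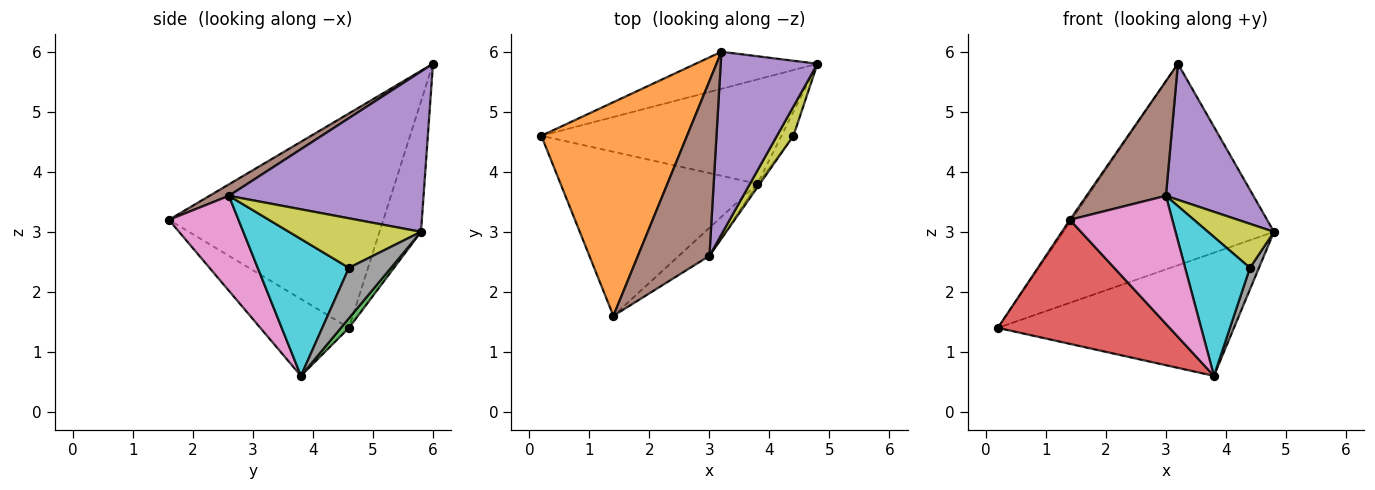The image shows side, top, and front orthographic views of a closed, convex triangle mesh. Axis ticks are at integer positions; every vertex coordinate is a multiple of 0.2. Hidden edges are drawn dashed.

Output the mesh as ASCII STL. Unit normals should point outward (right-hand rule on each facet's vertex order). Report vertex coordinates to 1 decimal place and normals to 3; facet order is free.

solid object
 facet normal -0.190 0.966 -0.178
  outer loop
   vertex 3.2 6.0 5.8
   vertex 4.8 5.8 3.0
   vertex 0.2 4.6 1.4
  endloop
 endfacet
 facet normal -0.827 0.006 0.562
  outer loop
   vertex 3.2 6.0 5.8
   vertex 0.2 4.6 1.4
   vertex 1.4 1.6 3.2
  endloop
 endfacet
 facet normal 0.026 0.763 -0.646
  outer loop
   vertex 3.8 3.8 0.6
   vertex 0.2 4.6 1.4
   vertex 4.8 5.8 3.0
  endloop
 endfacet
 facet normal -0.297 -0.576 -0.762
  outer loop
   vertex 3.8 3.8 0.6
   vertex 1.4 1.6 3.2
   vertex 0.2 4.6 1.4
  endloop
 endfacet
 facet normal 0.799 -0.359 0.482
  outer loop
   vertex 3.0 2.6 3.6
   vertex 4.8 5.8 3.0
   vertex 3.2 6.0 5.8
  endloop
 endfacet
 facet normal 0.133 -0.544 0.829
  outer loop
   vertex 3.0 2.6 3.6
   vertex 3.2 6.0 5.8
   vertex 1.4 1.6 3.2
  endloop
 endfacet
 facet normal 0.553 -0.814 -0.178
  outer loop
   vertex 3.0 2.6 3.6
   vertex 1.4 1.6 3.2
   vertex 3.8 3.8 0.6
  endloop
 endfacet
 facet normal 0.952 -0.204 -0.227
  outer loop
   vertex 4.4 4.6 2.4
   vertex 3.8 3.8 0.6
   vertex 4.8 5.8 3.0
  endloop
 endfacet
 facet normal 0.857 -0.429 0.286
  outer loop
   vertex 4.4 4.6 2.4
   vertex 4.8 5.8 3.0
   vertex 3.0 2.6 3.6
  endloop
 endfacet
 facet normal 0.815 -0.579 -0.014
  outer loop
   vertex 4.4 4.6 2.4
   vertex 3.0 2.6 3.6
   vertex 3.8 3.8 0.6
  endloop
 endfacet
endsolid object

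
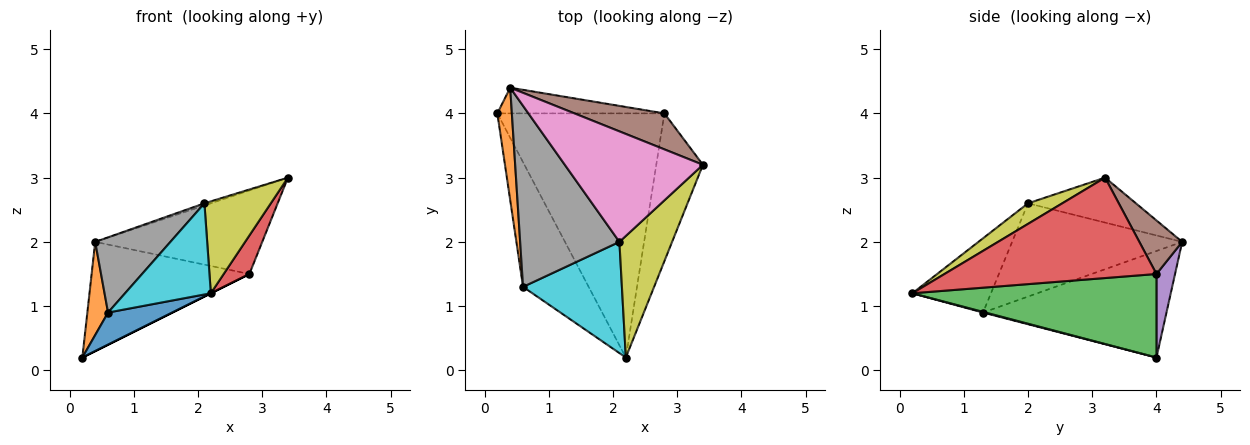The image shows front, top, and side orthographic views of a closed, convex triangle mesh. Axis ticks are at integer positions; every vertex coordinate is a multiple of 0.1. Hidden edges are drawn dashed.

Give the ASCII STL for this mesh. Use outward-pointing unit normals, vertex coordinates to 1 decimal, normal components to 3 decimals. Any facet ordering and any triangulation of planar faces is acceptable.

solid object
 facet normal 0.010 -0.250 -0.968
  outer loop
   vertex 0.6 1.3 0.9
   vertex 0.2 4.0 0.2
   vertex 2.2 0.2 1.2
  endloop
 endfacet
 facet normal -0.985 -0.111 0.134
  outer loop
   vertex 0.6 1.3 0.9
   vertex 0.4 4.4 2.0
   vertex 0.2 4.0 0.2
  endloop
 endfacet
 facet normal 0.447 0.000 -0.894
  outer loop
   vertex 2.8 4.0 1.5
   vertex 2.2 0.2 1.2
   vertex 0.2 4.0 0.2
  endloop
 endfacet
 facet normal 0.901 -0.109 -0.419
  outer loop
   vertex 2.8 4.0 1.5
   vertex 3.4 3.2 3.0
   vertex 2.2 0.2 1.2
  endloop
 endfacet
 facet normal 0.114 0.967 -0.228
  outer loop
   vertex 2.8 4.0 1.5
   vertex 0.2 4.0 0.2
   vertex 0.4 4.4 2.0
  endloop
 endfacet
 facet normal 0.229 0.894 0.385
  outer loop
   vertex 2.8 4.0 1.5
   vertex 0.4 4.4 2.0
   vertex 3.4 3.2 3.0
  endloop
 endfacet
 facet normal -0.310 0.018 0.951
  outer loop
   vertex 2.1 2.0 2.6
   vertex 3.4 3.2 3.0
   vertex 0.4 4.4 2.0
  endloop
 endfacet
 facet normal -0.655 -0.290 0.698
  outer loop
   vertex 2.1 2.0 2.6
   vertex 0.4 4.4 2.0
   vertex 0.6 1.3 0.9
  endloop
 endfacet
 facet normal 0.297 -0.576 0.762
  outer loop
   vertex 2.1 2.0 2.6
   vertex 2.2 0.2 1.2
   vertex 3.4 3.2 3.0
  endloop
 endfacet
 facet normal -0.502 -0.548 0.669
  outer loop
   vertex 2.1 2.0 2.6
   vertex 0.6 1.3 0.9
   vertex 2.2 0.2 1.2
  endloop
 endfacet
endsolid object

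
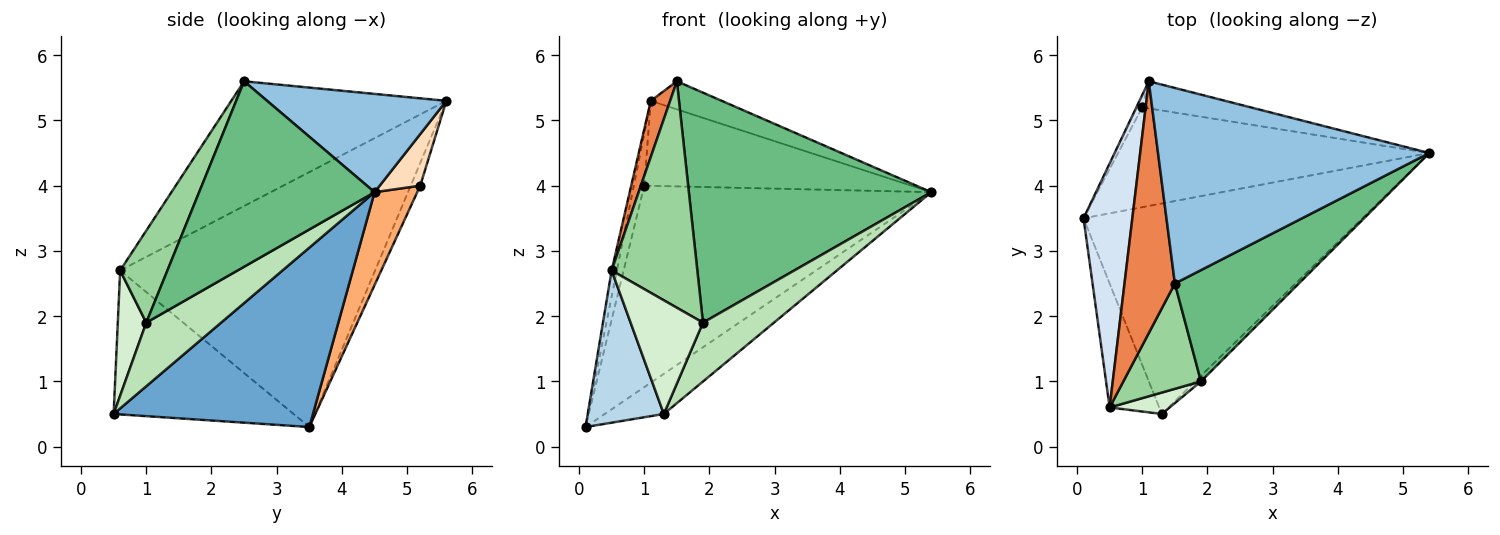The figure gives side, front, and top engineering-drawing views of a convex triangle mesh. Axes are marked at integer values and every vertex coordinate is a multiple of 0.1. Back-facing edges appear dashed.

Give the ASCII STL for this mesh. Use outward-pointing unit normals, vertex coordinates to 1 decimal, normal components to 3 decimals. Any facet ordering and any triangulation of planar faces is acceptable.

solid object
 facet normal 0.534 0.158 -0.830
  outer loop
   vertex 1.3 0.5 0.5
   vertex 0.1 3.5 0.3
   vertex 5.4 4.5 3.9
  endloop
 endfacet
 facet normal 0.338 0.134 0.932
  outer loop
   vertex 1.1 5.6 5.3
   vertex 1.5 2.5 5.6
   vertex 5.4 4.5 3.9
  endloop
 endfacet
 facet normal -0.878 -0.371 -0.302
  outer loop
   vertex 0.5 0.6 2.7
   vertex 0.1 3.5 0.3
   vertex 1.3 0.5 0.5
  endloop
 endfacet
 facet normal -0.982 0.020 0.188
  outer loop
   vertex 0.5 0.6 2.7
   vertex 1.1 5.6 5.3
   vertex 0.1 3.5 0.3
  endloop
 endfacet
 facet normal -0.924 -0.083 0.373
  outer loop
   vertex 0.5 0.6 2.7
   vertex 1.5 2.5 5.6
   vertex 1.1 5.6 5.3
  endloop
 endfacet
 facet normal 0.131 0.888 -0.440
  outer loop
   vertex 1.0 5.2 4.0
   vertex 5.4 4.5 3.9
   vertex 0.1 3.5 0.3
  endloop
 endfacet
 facet normal -0.664 0.728 -0.173
  outer loop
   vertex 1.0 5.2 4.0
   vertex 0.1 3.5 0.3
   vertex 1.1 5.6 5.3
  endloop
 endfacet
 facet normal 0.143 0.943 -0.301
  outer loop
   vertex 1.0 5.2 4.0
   vertex 1.1 5.6 5.3
   vertex 5.4 4.5 3.9
  endloop
 endfacet
 facet normal 0.546 -0.754 0.365
  outer loop
   vertex 1.9 1.0 1.9
   vertex 5.4 4.5 3.9
   vertex 1.5 2.5 5.6
  endloop
 endfacet
 facet normal 0.447 -0.811 0.377
  outer loop
   vertex 1.9 1.0 1.9
   vertex 1.5 2.5 5.6
   vertex 0.5 0.6 2.7
  endloop
 endfacet
 facet normal 0.724 -0.687 -0.065
  outer loop
   vertex 1.9 1.0 1.9
   vertex 1.3 0.5 0.5
   vertex 5.4 4.5 3.9
  endloop
 endfacet
 facet normal 0.361 -0.917 0.173
  outer loop
   vertex 1.9 1.0 1.9
   vertex 0.5 0.6 2.7
   vertex 1.3 0.5 0.5
  endloop
 endfacet
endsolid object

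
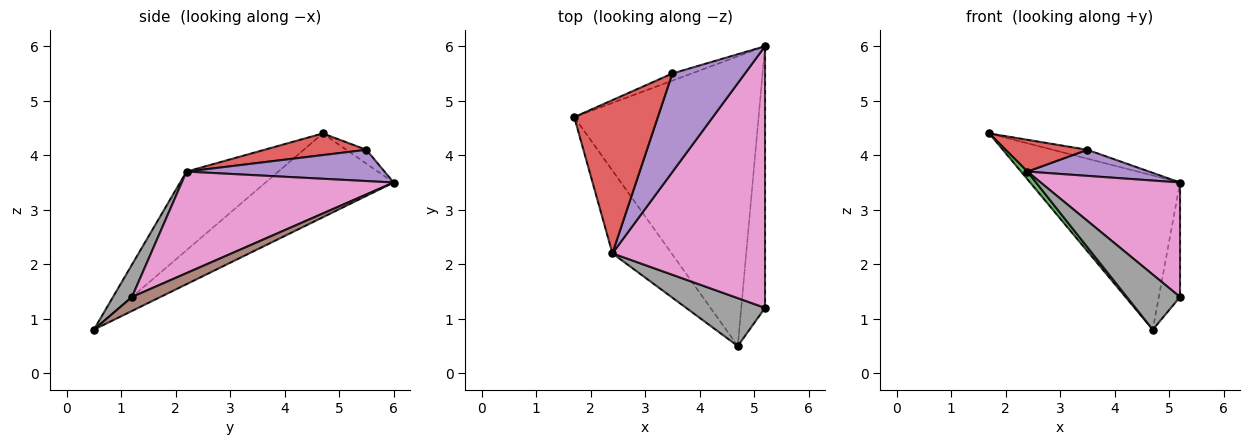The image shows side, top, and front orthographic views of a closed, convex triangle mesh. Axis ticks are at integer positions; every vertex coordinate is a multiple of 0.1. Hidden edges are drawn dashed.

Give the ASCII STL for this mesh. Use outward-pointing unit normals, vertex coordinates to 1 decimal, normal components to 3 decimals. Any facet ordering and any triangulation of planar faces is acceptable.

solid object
 facet normal -0.373 0.436 -0.819
  outer loop
   vertex 4.7 0.5 0.8
   vertex 1.7 4.7 4.4
   vertex 5.2 6.0 3.5
  endloop
 endfacet
 facet normal -0.411 0.710 -0.573
  outer loop
   vertex 3.5 5.5 4.1
   vertex 5.2 6.0 3.5
   vertex 1.7 4.7 4.4
  endloop
 endfacet
 facet normal -0.798 -0.055 -0.600
  outer loop
   vertex 2.4 2.2 3.7
   vertex 1.7 4.7 4.4
   vertex 4.7 0.5 0.8
  endloop
 endfacet
 facet normal 0.246 -0.197 0.949
  outer loop
   vertex 2.4 2.2 3.7
   vertex 3.5 5.5 4.1
   vertex 1.7 4.7 4.4
  endloop
 endfacet
 facet normal 0.384 -0.236 0.892
  outer loop
   vertex 2.4 2.2 3.7
   vertex 5.2 6.0 3.5
   vertex 3.5 5.5 4.1
  endloop
 endfacet
 facet normal 0.474 0.353 -0.807
  outer loop
   vertex 5.2 1.2 1.4
   vertex 4.7 0.5 0.8
   vertex 5.2 6.0 3.5
  endloop
 endfacet
 facet normal 0.520 -0.342 0.782
  outer loop
   vertex 5.2 1.2 1.4
   vertex 5.2 6.0 3.5
   vertex 2.4 2.2 3.7
  endloop
 endfacet
 facet normal 0.260 -0.729 0.633
  outer loop
   vertex 5.2 1.2 1.4
   vertex 2.4 2.2 3.7
   vertex 4.7 0.5 0.8
  endloop
 endfacet
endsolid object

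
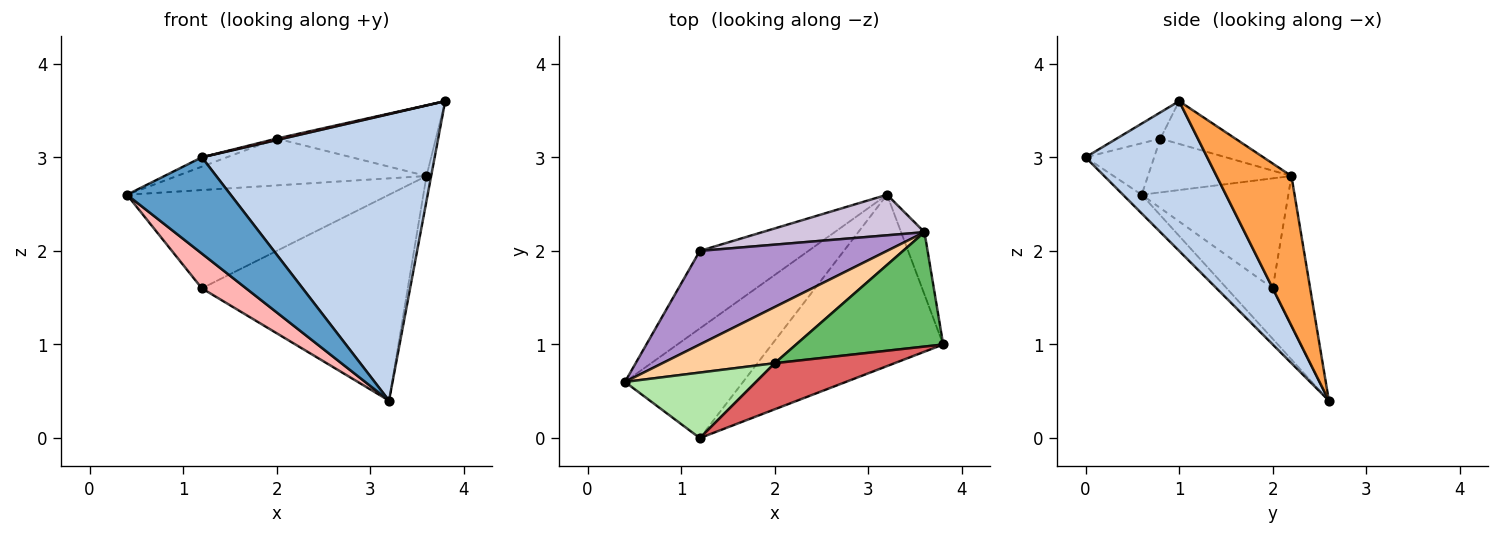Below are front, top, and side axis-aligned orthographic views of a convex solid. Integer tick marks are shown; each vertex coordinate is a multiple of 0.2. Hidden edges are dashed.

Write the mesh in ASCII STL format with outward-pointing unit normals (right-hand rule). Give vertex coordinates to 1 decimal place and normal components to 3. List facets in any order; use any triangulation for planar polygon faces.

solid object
 facet normal -0.118 -0.655 -0.746
  outer loop
   vertex 1.2 0.0 3.0
   vertex 0.4 0.6 2.6
   vertex 3.2 2.6 0.4
  endloop
 endfacet
 facet normal 0.409 -0.783 -0.468
  outer loop
   vertex 1.2 0.0 3.0
   vertex 3.2 2.6 0.4
   vertex 3.8 1.0 3.6
  endloop
 endfacet
 facet normal 0.986 0.062 -0.154
  outer loop
   vertex 3.6 2.2 2.8
   vertex 3.8 1.0 3.6
   vertex 3.2 2.6 0.4
  endloop
 endfacet
 facet normal -0.345 0.601 0.721
  outer loop
   vertex 2.0 0.8 3.2
   vertex 3.6 2.2 2.8
   vertex 0.4 0.6 2.6
  endloop
 endfacet
 facet normal -0.240 0.510 0.826
  outer loop
   vertex 2.0 0.8 3.2
   vertex 3.8 1.0 3.6
   vertex 3.6 2.2 2.8
  endloop
 endfacet
 facet normal -0.362 0.132 0.923
  outer loop
   vertex 2.0 0.8 3.2
   vertex 0.4 0.6 2.6
   vertex 1.2 0.0 3.0
  endloop
 endfacet
 facet normal -0.214 -0.031 0.976
  outer loop
   vertex 2.0 0.8 3.2
   vertex 1.2 0.0 3.0
   vertex 3.8 1.0 3.6
  endloop
 endfacet
 facet normal -0.391 -0.376 -0.840
  outer loop
   vertex 1.2 2.0 1.6
   vertex 3.2 2.6 0.4
   vertex 0.4 0.6 2.6
  endloop
 endfacet
 facet normal -0.376 0.671 0.639
  outer loop
   vertex 1.2 2.0 1.6
   vertex 0.4 0.6 2.6
   vertex 3.6 2.2 2.8
  endloop
 endfacet
 facet normal -0.176 0.966 0.190
  outer loop
   vertex 1.2 2.0 1.6
   vertex 3.6 2.2 2.8
   vertex 3.2 2.6 0.4
  endloop
 endfacet
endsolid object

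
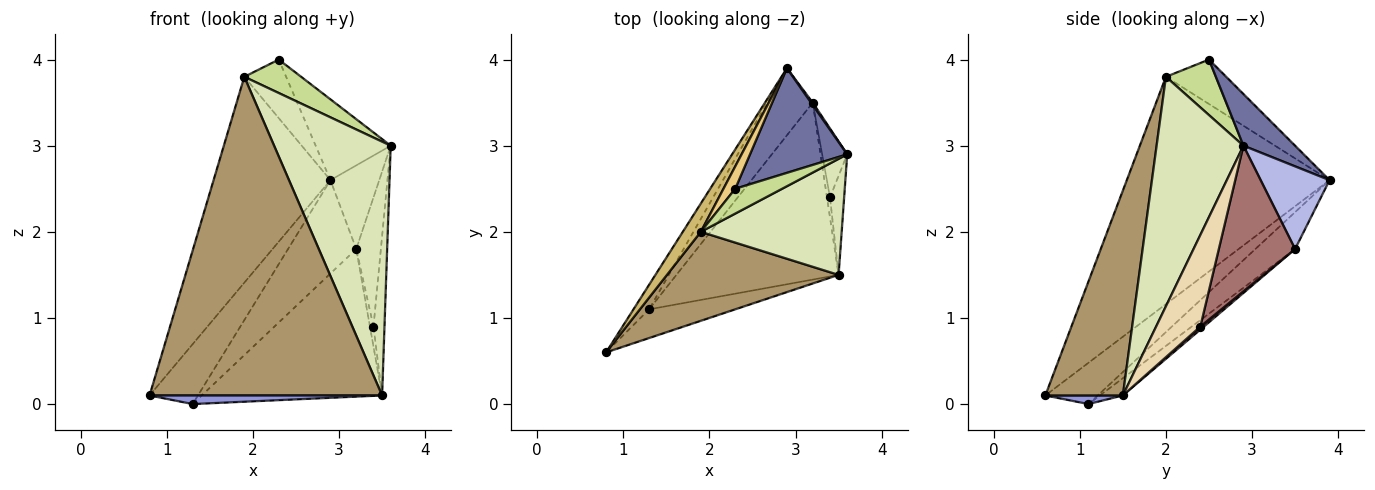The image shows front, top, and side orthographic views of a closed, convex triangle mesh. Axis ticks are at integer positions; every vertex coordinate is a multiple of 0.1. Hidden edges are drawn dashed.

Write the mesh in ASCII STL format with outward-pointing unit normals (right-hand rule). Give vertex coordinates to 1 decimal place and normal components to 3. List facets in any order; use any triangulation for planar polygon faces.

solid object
 facet normal 0.388 0.563 0.730
  outer loop
   vertex 2.3 2.5 4.0
   vertex 3.6 2.9 3.0
   vertex 2.9 3.9 2.6
  endloop
 endfacet
 facet normal -0.707 0.654 -0.269
  outer loop
   vertex 1.3 1.1 0.0
   vertex 0.8 0.6 0.1
   vertex 2.9 3.9 2.6
  endloop
 endfacet
 facet normal 0.095 -0.286 -0.953
  outer loop
   vertex 1.3 1.1 0.0
   vertex 3.5 1.5 0.1
   vertex 0.8 0.6 0.1
  endloop
 endfacet
 facet normal 0.816 0.578 0.017
  outer loop
   vertex 3.2 3.5 1.8
   vertex 2.9 3.9 2.6
   vertex 3.6 2.9 3.0
  endloop
 endfacet
 facet normal -0.428 0.734 -0.527
  outer loop
   vertex 3.2 3.5 1.8
   vertex 1.3 1.1 0.0
   vertex 2.9 3.9 2.6
  endloop
 endfacet
 facet normal -0.081 0.638 -0.765
  outer loop
   vertex 3.2 3.5 1.8
   vertex 3.5 1.5 0.1
   vertex 1.3 1.1 0.0
  endloop
 endfacet
 facet normal 0.577 -0.656 0.487
  outer loop
   vertex 1.9 2.0 3.8
   vertex 3.6 2.9 3.0
   vertex 2.3 2.5 4.0
  endloop
 endfacet
 facet normal 0.561 -0.753 0.344
  outer loop
   vertex 1.9 2.0 3.8
   vertex 3.5 1.5 0.1
   vertex 3.6 2.9 3.0
  endloop
 endfacet
 facet normal 0.306 -0.917 0.256
  outer loop
   vertex 1.9 2.0 3.8
   vertex 0.8 0.6 0.1
   vertex 3.5 1.5 0.1
  endloop
 endfacet
 facet normal -0.864 0.498 0.068
  outer loop
   vertex 1.9 2.0 3.8
   vertex 2.9 3.9 2.6
   vertex 0.8 0.6 0.1
  endloop
 endfacet
 facet normal -0.803 0.557 0.213
  outer loop
   vertex 1.9 2.0 3.8
   vertex 2.3 2.5 4.0
   vertex 2.9 3.9 2.6
  endloop
 endfacet
 facet normal 0.960 0.238 -0.148
  outer loop
   vertex 3.4 2.4 0.9
   vertex 3.6 2.9 3.0
   vertex 3.5 1.5 0.1
  endloop
 endfacet
 facet normal 0.939 0.303 -0.162
  outer loop
   vertex 3.4 2.4 0.9
   vertex 3.2 3.5 1.8
   vertex 3.6 2.9 3.0
  endloop
 endfacet
 facet normal 0.577 0.577 -0.577
  outer loop
   vertex 3.4 2.4 0.9
   vertex 3.5 1.5 0.1
   vertex 3.2 3.5 1.8
  endloop
 endfacet
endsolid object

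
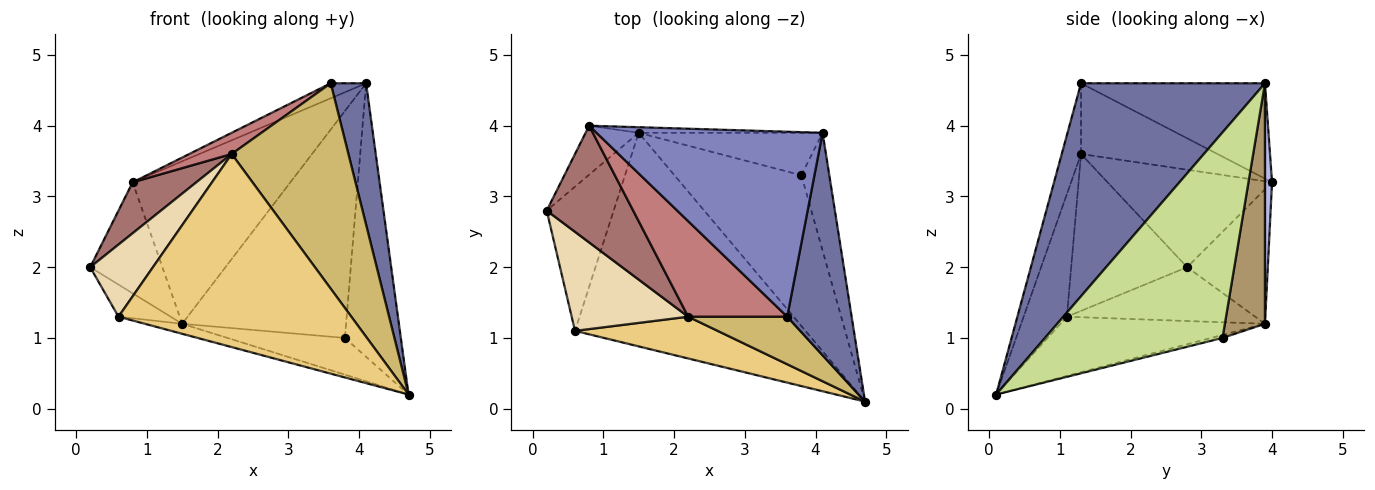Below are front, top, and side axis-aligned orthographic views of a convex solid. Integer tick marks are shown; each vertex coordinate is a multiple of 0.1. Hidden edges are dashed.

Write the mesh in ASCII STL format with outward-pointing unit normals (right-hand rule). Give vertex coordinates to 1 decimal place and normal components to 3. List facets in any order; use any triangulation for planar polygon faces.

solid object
 facet normal 0.941 -0.181 0.285
  outer loop
   vertex 4.1 3.9 4.6
   vertex 3.6 1.3 4.6
   vertex 4.7 0.1 0.2
  endloop
 endfacet
 facet normal -0.388 0.075 0.919
  outer loop
   vertex 4.1 3.9 4.6
   vertex 0.8 4.0 3.2
   vertex 3.6 1.3 4.6
  endloop
 endfacet
 facet normal -0.715 0.640 -0.282
  outer loop
   vertex 1.5 3.9 1.2
   vertex 0.2 2.8 2.0
   vertex 0.8 4.0 3.2
  endloop
 endfacet
 facet normal 0.045 0.998 -0.034
  outer loop
   vertex 1.5 3.9 1.2
   vertex 0.8 4.0 3.2
   vertex 4.1 3.9 4.6
  endloop
 endfacet
 facet normal -0.617 0.171 -0.768
  outer loop
   vertex 0.6 1.1 1.3
   vertex 0.2 2.8 2.0
   vertex 1.5 3.9 1.2
  endloop
 endfacet
 facet normal -0.249 0.045 -0.968
  outer loop
   vertex 0.6 1.1 1.3
   vertex 1.5 3.9 1.2
   vertex 4.7 0.1 0.2
  endloop
 endfacet
 facet normal 0.946 0.298 -0.129
  outer loop
   vertex 3.8 3.3 1.0
   vertex 4.1 3.9 4.6
   vertex 4.7 0.1 0.2
  endloop
 endfacet
 facet normal -0.023 0.236 -0.971
  outer loop
   vertex 3.8 3.3 1.0
   vertex 4.7 0.1 0.2
   vertex 1.5 3.9 1.2
  endloop
 endfacet
 facet normal 0.234 0.956 -0.179
  outer loop
   vertex 3.8 3.3 1.0
   vertex 1.5 3.9 1.2
   vertex 4.1 3.9 4.6
  endloop
 endfacet
 facet normal -0.159 -0.962 0.223
  outer loop
   vertex 2.2 1.3 3.6
   vertex 4.7 0.1 0.2
   vertex 3.6 1.3 4.6
  endloop
 endfacet
 facet normal -0.179 -0.962 0.208
  outer loop
   vertex 2.2 1.3 3.6
   vertex 0.6 1.1 1.3
   vertex 4.7 0.1 0.2
  endloop
 endfacet
 facet normal -0.736 -0.398 0.547
  outer loop
   vertex 2.2 1.3 3.6
   vertex 0.2 2.8 2.0
   vertex 0.6 1.1 1.3
  endloop
 endfacet
 facet normal -0.719 -0.278 0.637
  outer loop
   vertex 2.2 1.3 3.6
   vertex 0.8 4.0 3.2
   vertex 0.2 2.8 2.0
  endloop
 endfacet
 facet normal -0.572 -0.178 0.801
  outer loop
   vertex 2.2 1.3 3.6
   vertex 3.6 1.3 4.6
   vertex 0.8 4.0 3.2
  endloop
 endfacet
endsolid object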